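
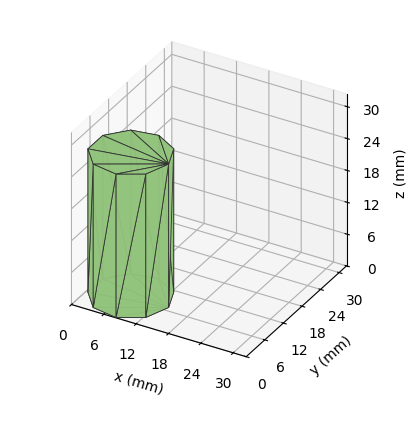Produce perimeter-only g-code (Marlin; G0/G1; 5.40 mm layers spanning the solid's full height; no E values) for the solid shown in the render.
Reading the render: the shape is a regular 9-sided prism (a cylinder approximated with 9 flat sides), circumscribed radius ≈ 7 mm, height ≈ 27 mm (dimensions read to the nearest mm from the axis ticks). For the g-code, the solid's height is divided into equal slices at the stated Δz and each level perimeter traced with G1 moves after a G0 lift.

; perimeter-only toolpath
G21 ; units = mm
G90 ; absolute positioning
G28 ; home
; layer 1
G0 Z5.40
G0 X14.00 Y7.00
G1 X12.36 Y11.50
G1 X8.22 Y13.89
G1 X3.50 Y13.06
G1 X0.42 Y9.39
G1 X0.42 Y4.61
G1 X3.50 Y0.94
G1 X8.22 Y0.11
G1 X12.36 Y2.50
G1 X14.00 Y7.00
; layer 2
G0 Z10.80
G0 X14.00 Y7.00
G1 X12.36 Y11.50
G1 X8.22 Y13.89
G1 X3.50 Y13.06
G1 X0.42 Y9.39
G1 X0.42 Y4.61
G1 X3.50 Y0.94
G1 X8.22 Y0.11
G1 X12.36 Y2.50
G1 X14.00 Y7.00
; layer 3
G0 Z16.20
G0 X14.00 Y7.00
G1 X12.36 Y11.50
G1 X8.22 Y13.89
G1 X3.50 Y13.06
G1 X0.42 Y9.39
G1 X0.42 Y4.61
G1 X3.50 Y0.94
G1 X8.22 Y0.11
G1 X12.36 Y2.50
G1 X14.00 Y7.00
; layer 4
G0 Z21.60
G0 X14.00 Y7.00
G1 X12.36 Y11.50
G1 X8.22 Y13.89
G1 X3.50 Y13.06
G1 X0.42 Y9.39
G1 X0.42 Y4.61
G1 X3.50 Y0.94
G1 X8.22 Y0.11
G1 X12.36 Y2.50
G1 X14.00 Y7.00
; layer 5
G0 Z27.00
G0 X14.00 Y7.00
G1 X12.36 Y11.50
G1 X8.22 Y13.89
G1 X3.50 Y13.06
G1 X0.42 Y9.39
G1 X0.42 Y4.61
G1 X3.50 Y0.94
G1 X8.22 Y0.11
G1 X12.36 Y2.50
G1 X14.00 Y7.00
M2 ; end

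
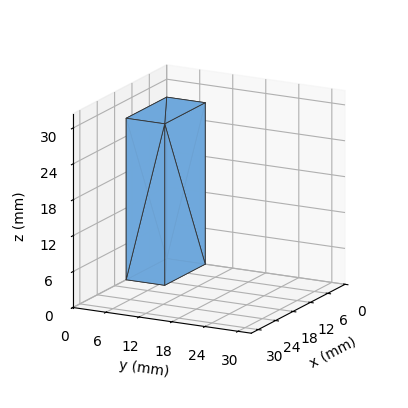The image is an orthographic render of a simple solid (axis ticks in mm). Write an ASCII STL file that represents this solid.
Reading the render: the shape is a rectangular box, roughly 14 × 7 mm footprint and 27 mm tall (dimensions read to the nearest mm from the axis ticks). For the STL, each face is triangulated and given an outward normal.

solid part
  facet normal 0.0000 0.0000 -1.0000
    outer loop
      vertex 14.00 7.00 0.00
      vertex 14.00 0.00 0.00
      vertex 0.00 0.00 0.00
    endloop
  endfacet
  facet normal 0.0000 0.0000 -1.0000
    outer loop
      vertex 0.00 7.00 0.00
      vertex 14.00 7.00 0.00
      vertex 0.00 0.00 0.00
    endloop
  endfacet
  facet normal 0.0000 0.0000 1.0000
    outer loop
      vertex 0.00 0.00 27.00
      vertex 14.00 0.00 27.00
      vertex 14.00 7.00 27.00
    endloop
  endfacet
  facet normal 0.0000 0.0000 1.0000
    outer loop
      vertex 0.00 0.00 27.00
      vertex 14.00 7.00 27.00
      vertex 0.00 7.00 27.00
    endloop
  endfacet
  facet normal 0.0000 -1.0000 0.0000
    outer loop
      vertex 0.00 0.00 0.00
      vertex 14.00 0.00 0.00
      vertex 14.00 0.00 27.00
    endloop
  endfacet
  facet normal 0.0000 -1.0000 0.0000
    outer loop
      vertex 0.00 0.00 0.00
      vertex 14.00 0.00 27.00
      vertex 0.00 0.00 27.00
    endloop
  endfacet
  facet normal 0.0000 1.0000 0.0000
    outer loop
      vertex 14.00 7.00 27.00
      vertex 14.00 7.00 0.00
      vertex 0.00 7.00 0.00
    endloop
  endfacet
  facet normal 0.0000 1.0000 0.0000
    outer loop
      vertex 0.00 7.00 27.00
      vertex 14.00 7.00 27.00
      vertex 0.00 7.00 0.00
    endloop
  endfacet
  facet normal -1.0000 0.0000 0.0000
    outer loop
      vertex 0.00 7.00 27.00
      vertex 0.00 7.00 0.00
      vertex 0.00 0.00 0.00
    endloop
  endfacet
  facet normal -1.0000 0.0000 0.0000
    outer loop
      vertex 0.00 0.00 27.00
      vertex 0.00 7.00 27.00
      vertex 0.00 0.00 0.00
    endloop
  endfacet
  facet normal 1.0000 0.0000 0.0000
    outer loop
      vertex 14.00 0.00 0.00
      vertex 14.00 7.00 0.00
      vertex 14.00 7.00 27.00
    endloop
  endfacet
  facet normal 1.0000 0.0000 0.0000
    outer loop
      vertex 14.00 0.00 0.00
      vertex 14.00 7.00 27.00
      vertex 14.00 0.00 27.00
    endloop
  endfacet
endsolid part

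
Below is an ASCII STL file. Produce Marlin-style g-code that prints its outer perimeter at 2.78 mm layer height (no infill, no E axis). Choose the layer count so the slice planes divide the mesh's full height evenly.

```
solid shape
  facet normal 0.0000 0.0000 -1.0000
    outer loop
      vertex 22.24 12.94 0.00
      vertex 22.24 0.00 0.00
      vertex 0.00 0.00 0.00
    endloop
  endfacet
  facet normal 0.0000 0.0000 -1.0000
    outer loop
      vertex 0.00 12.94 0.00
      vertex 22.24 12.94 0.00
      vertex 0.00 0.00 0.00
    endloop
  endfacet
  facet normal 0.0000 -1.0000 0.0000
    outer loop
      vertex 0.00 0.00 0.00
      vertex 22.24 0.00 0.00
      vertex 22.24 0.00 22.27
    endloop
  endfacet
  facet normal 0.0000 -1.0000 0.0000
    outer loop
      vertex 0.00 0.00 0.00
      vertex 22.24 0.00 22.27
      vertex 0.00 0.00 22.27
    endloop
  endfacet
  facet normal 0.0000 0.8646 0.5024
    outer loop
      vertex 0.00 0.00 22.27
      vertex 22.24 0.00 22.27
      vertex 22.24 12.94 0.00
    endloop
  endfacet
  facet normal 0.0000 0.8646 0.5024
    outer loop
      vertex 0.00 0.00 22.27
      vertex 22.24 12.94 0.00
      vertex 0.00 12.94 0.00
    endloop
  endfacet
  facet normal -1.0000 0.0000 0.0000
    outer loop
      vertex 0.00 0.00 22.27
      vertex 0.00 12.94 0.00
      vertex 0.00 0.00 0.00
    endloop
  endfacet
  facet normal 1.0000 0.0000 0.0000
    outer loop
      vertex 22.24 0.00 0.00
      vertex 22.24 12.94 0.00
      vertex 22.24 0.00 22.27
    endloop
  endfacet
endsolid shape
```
; perimeter-only toolpath
G21 ; units = mm
G90 ; absolute positioning
G28 ; home
; layer 1
G0 Z2.78
G0 X0.00 Y0.00
G1 X22.24 Y0.00
G1 X22.24 Y11.32
G1 X0.00 Y11.32
G1 X0.00 Y0.00
; layer 2
G0 Z5.57
G0 X0.00 Y0.00
G1 X22.24 Y0.00
G1 X22.24 Y9.71
G1 X0.00 Y9.71
G1 X0.00 Y0.00
; layer 3
G0 Z8.35
G0 X0.00 Y0.00
G1 X22.24 Y0.00
G1 X22.24 Y8.09
G1 X0.00 Y8.09
G1 X0.00 Y0.00
; layer 4
G0 Z11.13
G0 X0.00 Y0.00
G1 X22.24 Y0.00
G1 X22.24 Y6.47
G1 X0.00 Y6.47
G1 X0.00 Y0.00
; layer 5
G0 Z13.92
G0 X0.00 Y0.00
G1 X22.24 Y0.00
G1 X22.24 Y4.85
G1 X0.00 Y4.85
G1 X0.00 Y0.00
; layer 6
G0 Z16.70
G0 X0.00 Y0.00
G1 X22.24 Y0.00
G1 X22.24 Y3.23
G1 X0.00 Y3.23
G1 X0.00 Y0.00
; layer 7
G0 Z19.49
G0 X0.00 Y0.00
G1 X22.24 Y0.00
G1 X22.24 Y1.62
G1 X0.00 Y1.62
G1 X0.00 Y0.00
M2 ; end

The solid is a wedge (ramp): 22.2 × 12.9 mm base, rising to 22.3 mm along the y=0 edge and sloping linearly to z=0 at y=12.9. Slicing at Δz = 2.78 mm — 8 equal slices spanning the solid's height, so layer i sits at z = i·h/8 — gives 7 non-empty perimeters. Each is a 4-segment closed polygon; G0 lifts to the layer z and rapids to the start vertex, then G1 traces the edges. The cross-section shrinks linearly with z (the slice at the apex is degenerate and omitted).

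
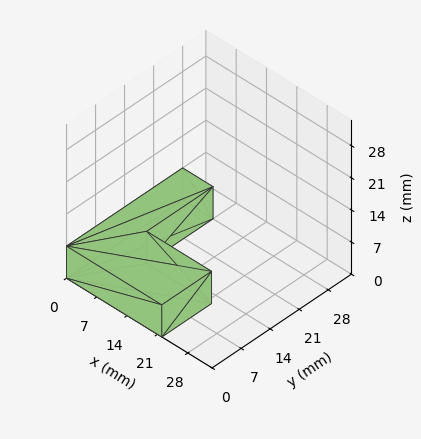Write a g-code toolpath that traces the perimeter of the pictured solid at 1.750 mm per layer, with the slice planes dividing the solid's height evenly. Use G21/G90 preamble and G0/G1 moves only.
Reading the render: the shape is an L-shaped prism: outer 22 × 28 mm, arm thicknesses ≈ 12 mm (horizontal) and 7 mm (vertical), extruded 7 mm in z (dimensions read to the nearest mm from the axis ticks). For the g-code, the solid's height is divided into equal slices at the stated Δz and each level perimeter traced with G1 moves after a G0 lift.

; perimeter-only toolpath
G21 ; units = mm
G90 ; absolute positioning
G28 ; home
; layer 1
G0 Z1.750
G0 X0.000 Y0.000
G1 X22.000 Y0.000
G1 X22.000 Y12.000
G1 X7.000 Y12.000
G1 X7.000 Y28.000
G1 X0.000 Y28.000
G1 X0.000 Y0.000
; layer 2
G0 Z3.500
G0 X0.000 Y0.000
G1 X22.000 Y0.000
G1 X22.000 Y12.000
G1 X7.000 Y12.000
G1 X7.000 Y28.000
G1 X0.000 Y28.000
G1 X0.000 Y0.000
; layer 3
G0 Z5.250
G0 X0.000 Y0.000
G1 X22.000 Y0.000
G1 X22.000 Y12.000
G1 X7.000 Y12.000
G1 X7.000 Y28.000
G1 X0.000 Y28.000
G1 X0.000 Y0.000
; layer 4
G0 Z7.000
G0 X0.000 Y0.000
G1 X22.000 Y0.000
G1 X22.000 Y12.000
G1 X7.000 Y12.000
G1 X7.000 Y28.000
G1 X0.000 Y28.000
G1 X0.000 Y0.000
M2 ; end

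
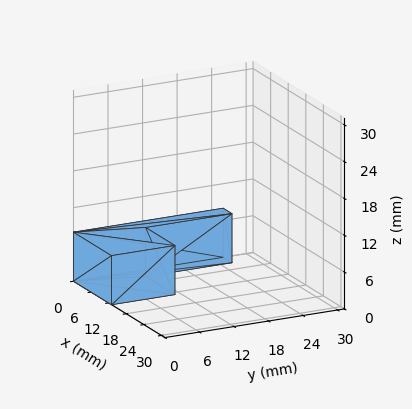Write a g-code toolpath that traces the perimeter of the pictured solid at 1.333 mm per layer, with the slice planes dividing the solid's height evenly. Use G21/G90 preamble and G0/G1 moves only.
Reading the render: the shape is an L-shaped prism: outer 13 × 26 mm, arm thicknesses ≈ 11 mm (horizontal) and 3 mm (vertical), extruded 8 mm in z (dimensions read to the nearest mm from the axis ticks). For the g-code, the solid's height is divided into equal slices at the stated Δz and each level perimeter traced with G1 moves after a G0 lift.

; perimeter-only toolpath
G21 ; units = mm
G90 ; absolute positioning
G28 ; home
; layer 1
G0 Z1.333
G0 X0.000 Y0.000
G1 X13.000 Y0.000
G1 X13.000 Y11.000
G1 X3.000 Y11.000
G1 X3.000 Y26.000
G1 X0.000 Y26.000
G1 X0.000 Y0.000
; layer 2
G0 Z2.667
G0 X0.000 Y0.000
G1 X13.000 Y0.000
G1 X13.000 Y11.000
G1 X3.000 Y11.000
G1 X3.000 Y26.000
G1 X0.000 Y26.000
G1 X0.000 Y0.000
; layer 3
G0 Z4.000
G0 X0.000 Y0.000
G1 X13.000 Y0.000
G1 X13.000 Y11.000
G1 X3.000 Y11.000
G1 X3.000 Y26.000
G1 X0.000 Y26.000
G1 X0.000 Y0.000
; layer 4
G0 Z5.333
G0 X0.000 Y0.000
G1 X13.000 Y0.000
G1 X13.000 Y11.000
G1 X3.000 Y11.000
G1 X3.000 Y26.000
G1 X0.000 Y26.000
G1 X0.000 Y0.000
; layer 5
G0 Z6.667
G0 X0.000 Y0.000
G1 X13.000 Y0.000
G1 X13.000 Y11.000
G1 X3.000 Y11.000
G1 X3.000 Y26.000
G1 X0.000 Y26.000
G1 X0.000 Y0.000
; layer 6
G0 Z8.000
G0 X0.000 Y0.000
G1 X13.000 Y0.000
G1 X13.000 Y11.000
G1 X3.000 Y11.000
G1 X3.000 Y26.000
G1 X0.000 Y26.000
G1 X0.000 Y0.000
M2 ; end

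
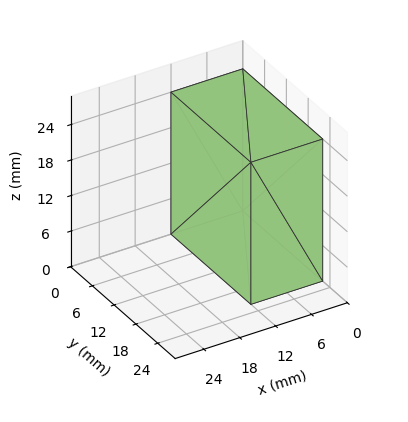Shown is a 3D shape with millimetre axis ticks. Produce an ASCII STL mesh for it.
Reading the render: the shape is a rectangular box, roughly 12 × 22 mm footprint and 24 mm tall (dimensions read to the nearest mm from the axis ticks). For the STL, each face is triangulated and given an outward normal.

solid part
  facet normal 0.0000 0.0000 -1.0000
    outer loop
      vertex 12.00 22.00 0.00
      vertex 12.00 0.00 0.00
      vertex 0.00 0.00 0.00
    endloop
  endfacet
  facet normal 0.0000 0.0000 -1.0000
    outer loop
      vertex 0.00 22.00 0.00
      vertex 12.00 22.00 0.00
      vertex 0.00 0.00 0.00
    endloop
  endfacet
  facet normal 0.0000 0.0000 1.0000
    outer loop
      vertex 0.00 0.00 24.00
      vertex 12.00 0.00 24.00
      vertex 12.00 22.00 24.00
    endloop
  endfacet
  facet normal 0.0000 0.0000 1.0000
    outer loop
      vertex 0.00 0.00 24.00
      vertex 12.00 22.00 24.00
      vertex 0.00 22.00 24.00
    endloop
  endfacet
  facet normal 0.0000 -1.0000 0.0000
    outer loop
      vertex 0.00 0.00 0.00
      vertex 12.00 0.00 0.00
      vertex 12.00 0.00 24.00
    endloop
  endfacet
  facet normal 0.0000 -1.0000 0.0000
    outer loop
      vertex 0.00 0.00 0.00
      vertex 12.00 0.00 24.00
      vertex 0.00 0.00 24.00
    endloop
  endfacet
  facet normal 0.0000 1.0000 0.0000
    outer loop
      vertex 12.00 22.00 24.00
      vertex 12.00 22.00 0.00
      vertex 0.00 22.00 0.00
    endloop
  endfacet
  facet normal 0.0000 1.0000 0.0000
    outer loop
      vertex 0.00 22.00 24.00
      vertex 12.00 22.00 24.00
      vertex 0.00 22.00 0.00
    endloop
  endfacet
  facet normal -1.0000 0.0000 0.0000
    outer loop
      vertex 0.00 22.00 24.00
      vertex 0.00 22.00 0.00
      vertex 0.00 0.00 0.00
    endloop
  endfacet
  facet normal -1.0000 0.0000 0.0000
    outer loop
      vertex 0.00 0.00 24.00
      vertex 0.00 22.00 24.00
      vertex 0.00 0.00 0.00
    endloop
  endfacet
  facet normal 1.0000 0.0000 0.0000
    outer loop
      vertex 12.00 0.00 0.00
      vertex 12.00 22.00 0.00
      vertex 12.00 22.00 24.00
    endloop
  endfacet
  facet normal 1.0000 0.0000 0.0000
    outer loop
      vertex 12.00 0.00 0.00
      vertex 12.00 22.00 24.00
      vertex 12.00 0.00 24.00
    endloop
  endfacet
endsolid part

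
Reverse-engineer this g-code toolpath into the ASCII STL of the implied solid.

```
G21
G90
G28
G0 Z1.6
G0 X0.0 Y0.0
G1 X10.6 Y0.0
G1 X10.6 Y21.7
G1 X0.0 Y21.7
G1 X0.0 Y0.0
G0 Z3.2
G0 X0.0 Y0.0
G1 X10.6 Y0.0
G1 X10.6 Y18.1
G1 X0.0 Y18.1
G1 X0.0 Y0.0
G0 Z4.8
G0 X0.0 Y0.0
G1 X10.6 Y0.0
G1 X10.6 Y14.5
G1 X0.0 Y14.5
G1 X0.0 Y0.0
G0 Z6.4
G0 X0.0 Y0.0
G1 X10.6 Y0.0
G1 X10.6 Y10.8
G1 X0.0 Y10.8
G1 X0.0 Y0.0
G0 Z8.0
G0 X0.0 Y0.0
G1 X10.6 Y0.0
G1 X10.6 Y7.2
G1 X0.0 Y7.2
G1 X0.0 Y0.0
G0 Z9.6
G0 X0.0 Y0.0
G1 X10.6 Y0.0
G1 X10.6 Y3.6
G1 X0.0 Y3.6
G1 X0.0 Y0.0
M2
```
solid part
  facet normal 0.0000 0.0000 -1.0000
    outer loop
      vertex 10.6 25.3 0.0
      vertex 10.6 0.0 0.0
      vertex 0.0 0.0 0.0
    endloop
  endfacet
  facet normal 0.0000 0.0000 -1.0000
    outer loop
      vertex 0.0 25.3 0.0
      vertex 10.6 25.3 0.0
      vertex 0.0 0.0 0.0
    endloop
  endfacet
  facet normal 0.0000 -1.0000 0.0000
    outer loop
      vertex 0.0 0.0 0.0
      vertex 10.6 0.0 0.0
      vertex 10.6 0.0 11.2
    endloop
  endfacet
  facet normal 0.0000 -1.0000 0.0000
    outer loop
      vertex 0.0 0.0 0.0
      vertex 10.6 0.0 11.2
      vertex 0.0 0.0 11.2
    endloop
  endfacet
  facet normal 0.0000 0.4048 0.9144
    outer loop
      vertex 0.0 0.0 11.2
      vertex 10.6 0.0 11.2
      vertex 10.6 25.3 0.0
    endloop
  endfacet
  facet normal 0.0000 0.4048 0.9144
    outer loop
      vertex 0.0 0.0 11.2
      vertex 10.6 25.3 0.0
      vertex 0.0 25.3 0.0
    endloop
  endfacet
  facet normal -1.0000 0.0000 0.0000
    outer loop
      vertex 0.0 0.0 11.2
      vertex 0.0 25.3 0.0
      vertex 0.0 0.0 0.0
    endloop
  endfacet
  facet normal 1.0000 0.0000 0.0000
    outer loop
      vertex 10.6 0.0 0.0
      vertex 10.6 25.3 0.0
      vertex 10.6 0.0 11.2
    endloop
  endfacet
endsolid part

The G0 Z moves step by Δz≈1.6 mm. The G1 loops shrink linearly with z, so the solid tapers from its base footprint up to z≈11.2. Closing with a flat bottom cap and the tapered top and triangulating gives 8 facets — a wedge (ramp): 10.6 × 25.3 mm base, rising to 11.2 mm along the y=0 edge and sloping linearly to z=0 at y=25.3.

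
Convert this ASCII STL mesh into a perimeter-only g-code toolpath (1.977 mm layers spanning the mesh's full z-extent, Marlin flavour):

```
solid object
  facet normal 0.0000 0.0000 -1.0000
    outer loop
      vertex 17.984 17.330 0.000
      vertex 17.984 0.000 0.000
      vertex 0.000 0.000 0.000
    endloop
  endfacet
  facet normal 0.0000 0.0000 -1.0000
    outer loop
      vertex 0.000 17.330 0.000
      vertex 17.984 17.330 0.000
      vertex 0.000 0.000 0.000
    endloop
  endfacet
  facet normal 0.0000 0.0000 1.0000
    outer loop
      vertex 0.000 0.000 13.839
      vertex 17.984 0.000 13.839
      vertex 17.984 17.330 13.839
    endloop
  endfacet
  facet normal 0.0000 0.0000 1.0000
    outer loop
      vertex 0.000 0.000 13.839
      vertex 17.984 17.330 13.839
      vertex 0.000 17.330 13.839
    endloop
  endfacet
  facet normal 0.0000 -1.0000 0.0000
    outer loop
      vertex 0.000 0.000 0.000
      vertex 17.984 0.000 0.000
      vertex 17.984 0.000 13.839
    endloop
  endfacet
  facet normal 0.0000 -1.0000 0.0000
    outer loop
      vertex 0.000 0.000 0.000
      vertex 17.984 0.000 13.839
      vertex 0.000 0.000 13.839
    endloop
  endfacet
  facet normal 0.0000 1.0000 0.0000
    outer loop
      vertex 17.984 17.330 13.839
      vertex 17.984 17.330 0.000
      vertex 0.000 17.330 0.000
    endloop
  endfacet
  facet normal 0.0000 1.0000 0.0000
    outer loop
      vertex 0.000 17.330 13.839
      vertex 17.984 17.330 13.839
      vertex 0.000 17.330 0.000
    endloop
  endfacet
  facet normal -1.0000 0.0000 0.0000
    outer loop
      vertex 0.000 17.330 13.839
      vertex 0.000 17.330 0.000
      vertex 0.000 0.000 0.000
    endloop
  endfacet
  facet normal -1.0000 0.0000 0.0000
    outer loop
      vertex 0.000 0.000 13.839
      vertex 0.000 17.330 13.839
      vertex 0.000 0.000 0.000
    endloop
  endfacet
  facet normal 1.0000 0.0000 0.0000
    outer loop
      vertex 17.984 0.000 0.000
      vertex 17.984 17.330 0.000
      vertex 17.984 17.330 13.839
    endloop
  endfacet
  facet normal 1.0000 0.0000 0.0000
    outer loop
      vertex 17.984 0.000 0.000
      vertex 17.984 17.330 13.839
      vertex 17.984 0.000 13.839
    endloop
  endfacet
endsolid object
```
; perimeter-only toolpath
G21 ; units = mm
G90 ; absolute positioning
G28 ; home
; layer 1
G0 Z1.977
G0 X0.000 Y0.000
G1 X17.984 Y0.000
G1 X17.984 Y17.330
G1 X0.000 Y17.330
G1 X0.000 Y0.000
; layer 2
G0 Z3.954
G0 X0.000 Y0.000
G1 X17.984 Y0.000
G1 X17.984 Y17.330
G1 X0.000 Y17.330
G1 X0.000 Y0.000
; layer 3
G0 Z5.931
G0 X0.000 Y0.000
G1 X17.984 Y0.000
G1 X17.984 Y17.330
G1 X0.000 Y17.330
G1 X0.000 Y0.000
; layer 4
G0 Z7.908
G0 X0.000 Y0.000
G1 X17.984 Y0.000
G1 X17.984 Y17.330
G1 X0.000 Y17.330
G1 X0.000 Y0.000
; layer 5
G0 Z9.885
G0 X0.000 Y0.000
G1 X17.984 Y0.000
G1 X17.984 Y17.330
G1 X0.000 Y17.330
G1 X0.000 Y0.000
; layer 6
G0 Z11.862
G0 X0.000 Y0.000
G1 X17.984 Y0.000
G1 X17.984 Y17.330
G1 X0.000 Y17.330
G1 X0.000 Y0.000
; layer 7
G0 Z13.839
G0 X0.000 Y0.000
G1 X17.984 Y0.000
G1 X17.984 Y17.330
G1 X0.000 Y17.330
G1 X0.000 Y0.000
M2 ; end

The solid is a rectangular box, roughly 18 × 17.3 mm footprint and 13.8 mm tall. Slicing at Δz = 1.977 mm — 7 equal slices spanning the solid's height, so layer i sits at z = i·h/7 — gives 7 non-empty perimeters. Each is a 4-segment closed polygon; G0 lifts to the layer z and rapids to the start vertex, then G1 traces the edges.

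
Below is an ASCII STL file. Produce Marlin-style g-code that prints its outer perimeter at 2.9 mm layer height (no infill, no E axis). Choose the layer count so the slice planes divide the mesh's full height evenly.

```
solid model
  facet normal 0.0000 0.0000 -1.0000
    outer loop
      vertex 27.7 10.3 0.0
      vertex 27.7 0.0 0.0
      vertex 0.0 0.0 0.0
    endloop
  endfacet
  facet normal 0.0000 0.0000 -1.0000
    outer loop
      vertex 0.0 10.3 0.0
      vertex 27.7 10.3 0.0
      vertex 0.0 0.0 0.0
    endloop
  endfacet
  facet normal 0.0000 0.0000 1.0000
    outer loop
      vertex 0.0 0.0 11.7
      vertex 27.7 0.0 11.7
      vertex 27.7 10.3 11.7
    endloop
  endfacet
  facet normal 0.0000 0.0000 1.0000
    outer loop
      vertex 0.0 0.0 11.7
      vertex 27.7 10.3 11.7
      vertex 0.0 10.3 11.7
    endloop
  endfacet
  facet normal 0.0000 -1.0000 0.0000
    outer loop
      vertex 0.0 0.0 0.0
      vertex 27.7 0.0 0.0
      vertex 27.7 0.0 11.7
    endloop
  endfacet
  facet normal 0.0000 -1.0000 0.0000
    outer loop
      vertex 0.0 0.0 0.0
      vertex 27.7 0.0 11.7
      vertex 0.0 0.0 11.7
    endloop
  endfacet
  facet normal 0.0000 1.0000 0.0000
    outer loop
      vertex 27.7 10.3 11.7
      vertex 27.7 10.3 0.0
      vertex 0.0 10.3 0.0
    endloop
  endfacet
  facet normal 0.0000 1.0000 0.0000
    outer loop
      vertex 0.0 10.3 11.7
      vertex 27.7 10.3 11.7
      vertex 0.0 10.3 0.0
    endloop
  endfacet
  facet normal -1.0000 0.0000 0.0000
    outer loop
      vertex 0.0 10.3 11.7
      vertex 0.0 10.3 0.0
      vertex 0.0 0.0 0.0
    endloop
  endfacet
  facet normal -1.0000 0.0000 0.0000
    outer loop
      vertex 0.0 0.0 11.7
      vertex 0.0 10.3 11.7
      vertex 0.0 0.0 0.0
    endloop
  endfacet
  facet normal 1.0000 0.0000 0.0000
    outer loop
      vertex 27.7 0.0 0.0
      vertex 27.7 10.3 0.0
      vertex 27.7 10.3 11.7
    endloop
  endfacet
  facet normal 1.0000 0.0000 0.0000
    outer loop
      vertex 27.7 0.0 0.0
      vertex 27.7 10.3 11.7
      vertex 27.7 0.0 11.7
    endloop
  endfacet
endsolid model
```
; perimeter-only toolpath
G21 ; units = mm
G90 ; absolute positioning
G28 ; home
; layer 1
G0 Z2.9
G0 X0.0 Y0.0
G1 X27.7 Y0.0
G1 X27.7 Y10.3
G1 X0.0 Y10.3
G1 X0.0 Y0.0
; layer 2
G0 Z5.8
G0 X0.0 Y0.0
G1 X27.7 Y0.0
G1 X27.7 Y10.3
G1 X0.0 Y10.3
G1 X0.0 Y0.0
; layer 3
G0 Z8.8
G0 X0.0 Y0.0
G1 X27.7 Y0.0
G1 X27.7 Y10.3
G1 X0.0 Y10.3
G1 X0.0 Y0.0
; layer 4
G0 Z11.7
G0 X0.0 Y0.0
G1 X27.7 Y0.0
G1 X27.7 Y10.3
G1 X0.0 Y10.3
G1 X0.0 Y0.0
M2 ; end

The solid is a rectangular box, roughly 27.7 × 10.3 mm footprint and 11.7 mm tall. Slicing at Δz = 2.9 mm — 4 equal slices spanning the solid's height, so layer i sits at z = i·h/4 — gives 4 non-empty perimeters. Each is a 4-segment closed polygon; G0 lifts to the layer z and rapids to the start vertex, then G1 traces the edges.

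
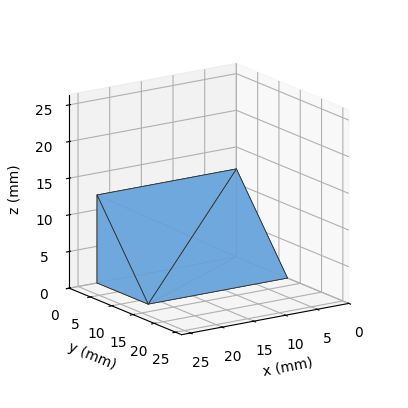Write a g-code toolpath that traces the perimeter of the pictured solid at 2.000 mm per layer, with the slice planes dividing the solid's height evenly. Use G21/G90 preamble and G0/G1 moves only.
Reading the render: the shape is a wedge (ramp): 22 × 12 mm base, rising to 12 mm along the y=0 edge and sloping linearly to z=0 at y=12 (dimensions read to the nearest mm from the axis ticks). For the g-code, the solid's height is divided into equal slices at the stated Δz and each level perimeter traced with G1 moves after a G0 lift.

; perimeter-only toolpath
G21 ; units = mm
G90 ; absolute positioning
G28 ; home
; layer 1
G0 Z2.000
G0 X0.000 Y0.000
G1 X22.000 Y0.000
G1 X22.000 Y10.000
G1 X0.000 Y10.000
G1 X0.000 Y0.000
; layer 2
G0 Z4.000
G0 X0.000 Y0.000
G1 X22.000 Y0.000
G1 X22.000 Y8.000
G1 X0.000 Y8.000
G1 X0.000 Y0.000
; layer 3
G0 Z6.000
G0 X0.000 Y0.000
G1 X22.000 Y0.000
G1 X22.000 Y6.000
G1 X0.000 Y6.000
G1 X0.000 Y0.000
; layer 4
G0 Z8.000
G0 X0.000 Y0.000
G1 X22.000 Y0.000
G1 X22.000 Y4.000
G1 X0.000 Y4.000
G1 X0.000 Y0.000
; layer 5
G0 Z10.000
G0 X0.000 Y0.000
G1 X22.000 Y0.000
G1 X22.000 Y2.000
G1 X0.000 Y2.000
G1 X0.000 Y0.000
M2 ; end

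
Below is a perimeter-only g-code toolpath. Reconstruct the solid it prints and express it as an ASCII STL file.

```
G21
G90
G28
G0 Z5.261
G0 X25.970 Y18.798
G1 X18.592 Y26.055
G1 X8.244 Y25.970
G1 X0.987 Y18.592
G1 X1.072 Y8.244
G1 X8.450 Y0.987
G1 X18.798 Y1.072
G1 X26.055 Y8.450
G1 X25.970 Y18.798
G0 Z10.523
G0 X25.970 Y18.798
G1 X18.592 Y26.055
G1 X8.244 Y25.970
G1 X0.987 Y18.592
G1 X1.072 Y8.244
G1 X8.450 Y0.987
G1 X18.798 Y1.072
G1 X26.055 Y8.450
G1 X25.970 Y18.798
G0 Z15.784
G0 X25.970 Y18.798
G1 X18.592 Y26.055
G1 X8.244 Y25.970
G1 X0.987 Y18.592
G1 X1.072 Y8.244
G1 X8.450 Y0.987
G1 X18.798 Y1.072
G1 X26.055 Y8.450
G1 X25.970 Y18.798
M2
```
solid part
  facet normal 0.0000 0.0000 -1.0000
    outer loop
      vertex 8.244 25.970 0.000
      vertex 18.592 26.055 0.000
      vertex 25.970 18.798 0.000
    endloop
  endfacet
  facet normal 0.0000 0.0000 -1.0000
    outer loop
      vertex 0.987 18.592 0.000
      vertex 8.244 25.970 0.000
      vertex 25.970 18.798 0.000
    endloop
  endfacet
  facet normal 0.0000 0.0000 -1.0000
    outer loop
      vertex 1.072 8.244 0.000
      vertex 0.987 18.592 0.000
      vertex 25.970 18.798 0.000
    endloop
  endfacet
  facet normal 0.0000 0.0000 -1.0000
    outer loop
      vertex 8.450 0.987 0.000
      vertex 1.072 8.244 0.000
      vertex 25.970 18.798 0.000
    endloop
  endfacet
  facet normal 0.0000 0.0000 -1.0000
    outer loop
      vertex 18.798 1.072 0.000
      vertex 8.450 0.987 0.000
      vertex 25.970 18.798 0.000
    endloop
  endfacet
  facet normal 0.0000 0.0000 -1.0000
    outer loop
      vertex 26.055 8.450 0.000
      vertex 18.798 1.072 0.000
      vertex 25.970 18.798 0.000
    endloop
  endfacet
  facet normal 0.0000 0.0000 1.0000
    outer loop
      vertex 25.970 18.798 15.784
      vertex 18.592 26.055 15.784
      vertex 8.244 25.970 15.784
    endloop
  endfacet
  facet normal 0.0000 0.0000 1.0000
    outer loop
      vertex 25.970 18.798 15.784
      vertex 8.244 25.970 15.784
      vertex 0.987 18.592 15.784
    endloop
  endfacet
  facet normal 0.0000 0.0000 1.0000
    outer loop
      vertex 25.970 18.798 15.784
      vertex 0.987 18.592 15.784
      vertex 1.072 8.244 15.784
    endloop
  endfacet
  facet normal 0.0000 0.0000 1.0000
    outer loop
      vertex 25.970 18.798 15.784
      vertex 1.072 8.244 15.784
      vertex 8.450 0.987 15.784
    endloop
  endfacet
  facet normal 0.0000 0.0000 1.0000
    outer loop
      vertex 25.970 18.798 15.784
      vertex 8.450 0.987 15.784
      vertex 18.798 1.072 15.784
    endloop
  endfacet
  facet normal 0.0000 0.0000 1.0000
    outer loop
      vertex 25.970 18.798 15.784
      vertex 18.798 1.072 15.784
      vertex 26.055 8.450 15.784
    endloop
  endfacet
  facet normal 0.7012 0.7129 0.0000
    outer loop
      vertex 25.970 18.798 0.000
      vertex 18.592 26.055 0.000
      vertex 18.592 26.055 15.784
    endloop
  endfacet
  facet normal 0.7012 0.7129 0.0000
    outer loop
      vertex 25.970 18.798 0.000
      vertex 18.592 26.055 15.784
      vertex 25.970 18.798 15.784
    endloop
  endfacet
  facet normal -0.0082 1.0000 0.0000
    outer loop
      vertex 18.592 26.055 0.000
      vertex 8.244 25.970 0.000
      vertex 8.244 25.970 15.784
    endloop
  endfacet
  facet normal -0.0082 1.0000 0.0000
    outer loop
      vertex 18.592 26.055 0.000
      vertex 8.244 25.970 15.784
      vertex 18.592 26.055 15.784
    endloop
  endfacet
  facet normal -0.7129 0.7012 0.0000
    outer loop
      vertex 8.244 25.970 0.000
      vertex 0.987 18.592 0.000
      vertex 0.987 18.592 15.784
    endloop
  endfacet
  facet normal -0.7129 0.7012 0.0000
    outer loop
      vertex 8.244 25.970 0.000
      vertex 0.987 18.592 15.784
      vertex 8.244 25.970 15.784
    endloop
  endfacet
  facet normal -1.0000 -0.0082 0.0000
    outer loop
      vertex 0.987 18.592 0.000
      vertex 1.072 8.244 0.000
      vertex 1.072 8.244 15.784
    endloop
  endfacet
  facet normal -1.0000 -0.0082 0.0000
    outer loop
      vertex 0.987 18.592 0.000
      vertex 1.072 8.244 15.784
      vertex 0.987 18.592 15.784
    endloop
  endfacet
  facet normal -0.7012 -0.7129 0.0000
    outer loop
      vertex 1.072 8.244 0.000
      vertex 8.450 0.987 0.000
      vertex 8.450 0.987 15.784
    endloop
  endfacet
  facet normal -0.7012 -0.7129 0.0000
    outer loop
      vertex 1.072 8.244 0.000
      vertex 8.450 0.987 15.784
      vertex 1.072 8.244 15.784
    endloop
  endfacet
  facet normal 0.0082 -1.0000 0.0000
    outer loop
      vertex 8.450 0.987 0.000
      vertex 18.798 1.072 0.000
      vertex 18.798 1.072 15.784
    endloop
  endfacet
  facet normal 0.0082 -1.0000 0.0000
    outer loop
      vertex 8.450 0.987 0.000
      vertex 18.798 1.072 15.784
      vertex 8.450 0.987 15.784
    endloop
  endfacet
  facet normal 0.7129 -0.7012 0.0000
    outer loop
      vertex 18.798 1.072 0.000
      vertex 26.055 8.450 0.000
      vertex 26.055 8.450 15.784
    endloop
  endfacet
  facet normal 0.7129 -0.7012 0.0000
    outer loop
      vertex 18.798 1.072 0.000
      vertex 26.055 8.450 15.784
      vertex 18.798 1.072 15.784
    endloop
  endfacet
  facet normal 1.0000 0.0082 0.0000
    outer loop
      vertex 26.055 8.450 0.000
      vertex 25.970 18.798 0.000
      vertex 25.970 18.798 15.784
    endloop
  endfacet
  facet normal 1.0000 0.0082 0.0000
    outer loop
      vertex 26.055 8.450 0.000
      vertex 25.970 18.798 15.784
      vertex 26.055 8.450 15.784
    endloop
  endfacet
endsolid part

The G0 Z moves step by Δz≈5.261 mm. Every layer's G1 loop is the same polygon, so the solid is a straight extrusion of it from z=0 to z≈15.8. Closing with flat bottom and top caps and triangulating gives 28 facets — a regular 8-sided prism (a cylinder approximated with 8 flat sides), circumscribed radius ≈ 13.5 mm, height ≈ 15.8 mm.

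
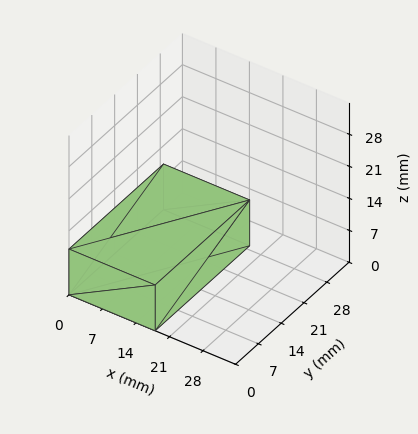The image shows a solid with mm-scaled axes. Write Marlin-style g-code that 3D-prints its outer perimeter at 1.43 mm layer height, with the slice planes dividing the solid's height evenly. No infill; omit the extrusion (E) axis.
Reading the render: the shape is a rectangular box, roughly 18 × 29 mm footprint and 10 mm tall (dimensions read to the nearest mm from the axis ticks). For the g-code, the solid's height is divided into equal slices at the stated Δz and each level perimeter traced with G1 moves after a G0 lift.

; perimeter-only toolpath
G21 ; units = mm
G90 ; absolute positioning
G28 ; home
; layer 1
G0 Z1.43
G0 X0.00 Y0.00
G1 X18.00 Y0.00
G1 X18.00 Y29.00
G1 X0.00 Y29.00
G1 X0.00 Y0.00
; layer 2
G0 Z2.86
G0 X0.00 Y0.00
G1 X18.00 Y0.00
G1 X18.00 Y29.00
G1 X0.00 Y29.00
G1 X0.00 Y0.00
; layer 3
G0 Z4.29
G0 X0.00 Y0.00
G1 X18.00 Y0.00
G1 X18.00 Y29.00
G1 X0.00 Y29.00
G1 X0.00 Y0.00
; layer 4
G0 Z5.71
G0 X0.00 Y0.00
G1 X18.00 Y0.00
G1 X18.00 Y29.00
G1 X0.00 Y29.00
G1 X0.00 Y0.00
; layer 5
G0 Z7.14
G0 X0.00 Y0.00
G1 X18.00 Y0.00
G1 X18.00 Y29.00
G1 X0.00 Y29.00
G1 X0.00 Y0.00
; layer 6
G0 Z8.57
G0 X0.00 Y0.00
G1 X18.00 Y0.00
G1 X18.00 Y29.00
G1 X0.00 Y29.00
G1 X0.00 Y0.00
; layer 7
G0 Z10.00
G0 X0.00 Y0.00
G1 X18.00 Y0.00
G1 X18.00 Y29.00
G1 X0.00 Y29.00
G1 X0.00 Y0.00
M2 ; end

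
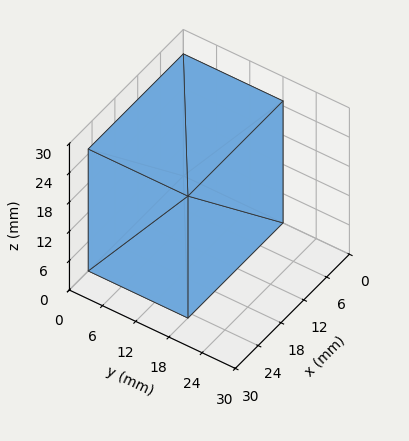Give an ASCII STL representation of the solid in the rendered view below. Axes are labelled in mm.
Reading the render: the shape is a rectangular box, roughly 25 × 18 mm footprint and 25 mm tall (dimensions read to the nearest mm from the axis ticks). For the STL, each face is triangulated and given an outward normal.

solid part
  facet normal 0.0000 0.0000 -1.0000
    outer loop
      vertex 25.00 18.00 0.00
      vertex 25.00 0.00 0.00
      vertex 0.00 0.00 0.00
    endloop
  endfacet
  facet normal 0.0000 0.0000 -1.0000
    outer loop
      vertex 0.00 18.00 0.00
      vertex 25.00 18.00 0.00
      vertex 0.00 0.00 0.00
    endloop
  endfacet
  facet normal 0.0000 0.0000 1.0000
    outer loop
      vertex 0.00 0.00 25.00
      vertex 25.00 0.00 25.00
      vertex 25.00 18.00 25.00
    endloop
  endfacet
  facet normal 0.0000 0.0000 1.0000
    outer loop
      vertex 0.00 0.00 25.00
      vertex 25.00 18.00 25.00
      vertex 0.00 18.00 25.00
    endloop
  endfacet
  facet normal 0.0000 -1.0000 0.0000
    outer loop
      vertex 0.00 0.00 0.00
      vertex 25.00 0.00 0.00
      vertex 25.00 0.00 25.00
    endloop
  endfacet
  facet normal 0.0000 -1.0000 0.0000
    outer loop
      vertex 0.00 0.00 0.00
      vertex 25.00 0.00 25.00
      vertex 0.00 0.00 25.00
    endloop
  endfacet
  facet normal 0.0000 1.0000 0.0000
    outer loop
      vertex 25.00 18.00 25.00
      vertex 25.00 18.00 0.00
      vertex 0.00 18.00 0.00
    endloop
  endfacet
  facet normal 0.0000 1.0000 0.0000
    outer loop
      vertex 0.00 18.00 25.00
      vertex 25.00 18.00 25.00
      vertex 0.00 18.00 0.00
    endloop
  endfacet
  facet normal -1.0000 0.0000 0.0000
    outer loop
      vertex 0.00 18.00 25.00
      vertex 0.00 18.00 0.00
      vertex 0.00 0.00 0.00
    endloop
  endfacet
  facet normal -1.0000 0.0000 0.0000
    outer loop
      vertex 0.00 0.00 25.00
      vertex 0.00 18.00 25.00
      vertex 0.00 0.00 0.00
    endloop
  endfacet
  facet normal 1.0000 0.0000 0.0000
    outer loop
      vertex 25.00 0.00 0.00
      vertex 25.00 18.00 0.00
      vertex 25.00 18.00 25.00
    endloop
  endfacet
  facet normal 1.0000 0.0000 0.0000
    outer loop
      vertex 25.00 0.00 0.00
      vertex 25.00 18.00 25.00
      vertex 25.00 0.00 25.00
    endloop
  endfacet
endsolid part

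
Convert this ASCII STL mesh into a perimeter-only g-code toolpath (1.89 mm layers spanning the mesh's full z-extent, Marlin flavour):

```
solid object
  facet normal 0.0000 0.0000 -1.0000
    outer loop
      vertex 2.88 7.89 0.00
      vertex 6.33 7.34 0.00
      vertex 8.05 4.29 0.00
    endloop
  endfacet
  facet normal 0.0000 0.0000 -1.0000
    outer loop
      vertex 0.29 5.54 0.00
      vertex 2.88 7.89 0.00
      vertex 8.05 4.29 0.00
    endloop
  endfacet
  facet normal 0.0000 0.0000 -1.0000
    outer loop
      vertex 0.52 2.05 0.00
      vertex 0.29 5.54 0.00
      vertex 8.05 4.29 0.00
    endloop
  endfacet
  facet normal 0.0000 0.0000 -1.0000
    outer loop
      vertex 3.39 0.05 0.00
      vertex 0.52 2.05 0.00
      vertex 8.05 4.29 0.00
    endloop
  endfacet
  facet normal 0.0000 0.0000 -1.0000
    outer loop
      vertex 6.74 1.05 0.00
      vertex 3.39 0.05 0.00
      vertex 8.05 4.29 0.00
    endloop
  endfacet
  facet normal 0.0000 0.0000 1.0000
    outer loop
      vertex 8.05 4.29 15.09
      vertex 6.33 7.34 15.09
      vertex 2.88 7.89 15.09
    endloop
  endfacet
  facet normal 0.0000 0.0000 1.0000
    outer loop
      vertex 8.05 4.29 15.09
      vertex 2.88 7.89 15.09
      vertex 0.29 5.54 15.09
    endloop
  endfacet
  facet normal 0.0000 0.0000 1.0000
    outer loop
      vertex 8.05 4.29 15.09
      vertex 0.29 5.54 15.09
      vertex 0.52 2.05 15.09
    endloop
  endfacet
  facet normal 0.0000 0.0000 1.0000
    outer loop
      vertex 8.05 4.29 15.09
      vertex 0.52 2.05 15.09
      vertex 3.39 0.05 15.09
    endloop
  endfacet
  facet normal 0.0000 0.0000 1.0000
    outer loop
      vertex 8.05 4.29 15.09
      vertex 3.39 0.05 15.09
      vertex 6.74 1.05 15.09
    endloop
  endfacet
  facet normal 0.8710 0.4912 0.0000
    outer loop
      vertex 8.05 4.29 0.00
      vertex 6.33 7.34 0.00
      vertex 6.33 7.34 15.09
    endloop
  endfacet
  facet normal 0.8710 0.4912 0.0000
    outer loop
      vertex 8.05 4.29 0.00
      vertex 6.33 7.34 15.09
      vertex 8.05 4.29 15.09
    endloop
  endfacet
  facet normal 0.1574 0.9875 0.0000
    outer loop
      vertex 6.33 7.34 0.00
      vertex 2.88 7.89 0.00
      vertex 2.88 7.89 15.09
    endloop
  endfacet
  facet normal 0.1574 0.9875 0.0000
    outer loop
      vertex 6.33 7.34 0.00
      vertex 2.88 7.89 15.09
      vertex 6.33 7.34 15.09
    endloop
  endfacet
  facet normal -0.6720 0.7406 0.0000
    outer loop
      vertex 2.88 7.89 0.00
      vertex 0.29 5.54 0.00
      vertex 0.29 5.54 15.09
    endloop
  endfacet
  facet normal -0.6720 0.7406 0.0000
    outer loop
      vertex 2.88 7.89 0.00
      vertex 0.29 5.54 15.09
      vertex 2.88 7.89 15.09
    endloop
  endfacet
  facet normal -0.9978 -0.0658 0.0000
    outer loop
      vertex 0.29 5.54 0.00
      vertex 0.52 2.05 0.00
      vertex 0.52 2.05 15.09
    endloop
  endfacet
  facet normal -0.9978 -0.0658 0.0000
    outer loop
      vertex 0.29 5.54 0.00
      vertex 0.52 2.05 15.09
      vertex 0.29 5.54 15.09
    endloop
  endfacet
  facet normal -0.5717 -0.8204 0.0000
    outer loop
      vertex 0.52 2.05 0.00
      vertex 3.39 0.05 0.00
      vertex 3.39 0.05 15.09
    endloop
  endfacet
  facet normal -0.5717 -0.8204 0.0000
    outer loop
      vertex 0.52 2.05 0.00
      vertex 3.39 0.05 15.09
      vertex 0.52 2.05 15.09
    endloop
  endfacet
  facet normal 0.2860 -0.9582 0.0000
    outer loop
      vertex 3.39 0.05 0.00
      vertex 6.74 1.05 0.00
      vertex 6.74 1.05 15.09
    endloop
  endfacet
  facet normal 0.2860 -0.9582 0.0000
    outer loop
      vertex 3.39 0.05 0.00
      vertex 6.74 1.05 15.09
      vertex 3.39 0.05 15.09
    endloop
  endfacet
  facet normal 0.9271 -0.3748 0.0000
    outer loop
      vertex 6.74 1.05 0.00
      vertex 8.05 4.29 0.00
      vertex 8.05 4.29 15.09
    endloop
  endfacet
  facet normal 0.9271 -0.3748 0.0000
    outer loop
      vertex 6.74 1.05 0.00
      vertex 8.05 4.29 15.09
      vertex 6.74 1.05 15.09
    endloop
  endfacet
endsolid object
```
; perimeter-only toolpath
G21 ; units = mm
G90 ; absolute positioning
G28 ; home
; layer 1
G0 Z1.89
G0 X8.05 Y4.29
G1 X6.33 Y7.34
G1 X2.88 Y7.89
G1 X0.29 Y5.54
G1 X0.52 Y2.05
G1 X3.39 Y0.05
G1 X6.74 Y1.05
G1 X8.05 Y4.29
; layer 2
G0 Z3.77
G0 X8.05 Y4.29
G1 X6.33 Y7.34
G1 X2.88 Y7.89
G1 X0.29 Y5.54
G1 X0.52 Y2.05
G1 X3.39 Y0.05
G1 X6.74 Y1.05
G1 X8.05 Y4.29
; layer 3
G0 Z5.66
G0 X8.05 Y4.29
G1 X6.33 Y7.34
G1 X2.88 Y7.89
G1 X0.29 Y5.54
G1 X0.52 Y2.05
G1 X3.39 Y0.05
G1 X6.74 Y1.05
G1 X8.05 Y4.29
; layer 4
G0 Z7.54
G0 X8.05 Y4.29
G1 X6.33 Y7.34
G1 X2.88 Y7.89
G1 X0.29 Y5.54
G1 X0.52 Y2.05
G1 X3.39 Y0.05
G1 X6.74 Y1.05
G1 X8.05 Y4.29
; layer 5
G0 Z9.43
G0 X8.05 Y4.29
G1 X6.33 Y7.34
G1 X2.88 Y7.89
G1 X0.29 Y5.54
G1 X0.52 Y2.05
G1 X3.39 Y0.05
G1 X6.74 Y1.05
G1 X8.05 Y4.29
; layer 6
G0 Z11.32
G0 X8.05 Y4.29
G1 X6.33 Y7.34
G1 X2.88 Y7.89
G1 X0.29 Y5.54
G1 X0.52 Y2.05
G1 X3.39 Y0.05
G1 X6.74 Y1.05
G1 X8.05 Y4.29
; layer 7
G0 Z13.20
G0 X8.05 Y4.29
G1 X6.33 Y7.34
G1 X2.88 Y7.89
G1 X0.29 Y5.54
G1 X0.52 Y2.05
G1 X3.39 Y0.05
G1 X6.74 Y1.05
G1 X8.05 Y4.29
; layer 8
G0 Z15.09
G0 X8.05 Y4.29
G1 X6.33 Y7.34
G1 X2.88 Y7.89
G1 X0.29 Y5.54
G1 X0.52 Y2.05
G1 X3.39 Y0.05
G1 X6.74 Y1.05
G1 X8.05 Y4.29
M2 ; end

The solid is a regular 7-sided prism (a cylinder approximated with 7 flat sides), circumscribed radius ≈ 4.03 mm, height ≈ 15.1 mm. Slicing at Δz = 1.89 mm — 8 equal slices spanning the solid's height, so layer i sits at z = i·h/8 — gives 8 non-empty perimeters. Each is a 7-segment closed polygon; G0 lifts to the layer z and rapids to the start vertex, then G1 traces the edges.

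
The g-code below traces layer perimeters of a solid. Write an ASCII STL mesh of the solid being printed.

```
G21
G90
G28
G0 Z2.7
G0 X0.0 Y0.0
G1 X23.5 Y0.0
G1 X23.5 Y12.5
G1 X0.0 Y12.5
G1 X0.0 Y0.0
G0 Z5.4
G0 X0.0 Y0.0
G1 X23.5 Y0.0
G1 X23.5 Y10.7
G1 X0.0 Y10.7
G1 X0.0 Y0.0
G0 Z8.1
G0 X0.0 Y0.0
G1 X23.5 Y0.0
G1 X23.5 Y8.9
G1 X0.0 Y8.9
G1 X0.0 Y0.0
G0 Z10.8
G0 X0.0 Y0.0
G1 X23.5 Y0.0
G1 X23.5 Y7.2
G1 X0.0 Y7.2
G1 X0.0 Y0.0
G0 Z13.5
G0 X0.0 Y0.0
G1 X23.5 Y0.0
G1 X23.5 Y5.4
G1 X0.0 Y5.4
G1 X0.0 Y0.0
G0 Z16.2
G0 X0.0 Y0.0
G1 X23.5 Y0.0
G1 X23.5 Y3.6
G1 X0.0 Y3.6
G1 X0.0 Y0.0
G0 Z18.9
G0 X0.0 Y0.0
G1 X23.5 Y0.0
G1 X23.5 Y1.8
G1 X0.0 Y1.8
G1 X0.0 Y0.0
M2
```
solid part
  facet normal 0.0000 0.0000 -1.0000
    outer loop
      vertex 23.5 14.3 0.0
      vertex 23.5 0.0 0.0
      vertex 0.0 0.0 0.0
    endloop
  endfacet
  facet normal 0.0000 0.0000 -1.0000
    outer loop
      vertex 0.0 14.3 0.0
      vertex 23.5 14.3 0.0
      vertex 0.0 0.0 0.0
    endloop
  endfacet
  facet normal 0.0000 -1.0000 0.0000
    outer loop
      vertex 0.0 0.0 0.0
      vertex 23.5 0.0 0.0
      vertex 23.5 0.0 21.6
    endloop
  endfacet
  facet normal 0.0000 -1.0000 0.0000
    outer loop
      vertex 0.0 0.0 0.0
      vertex 23.5 0.0 21.6
      vertex 0.0 0.0 21.6
    endloop
  endfacet
  facet normal 0.0000 0.8338 0.5520
    outer loop
      vertex 0.0 0.0 21.6
      vertex 23.5 0.0 21.6
      vertex 23.5 14.3 0.0
    endloop
  endfacet
  facet normal 0.0000 0.8338 0.5520
    outer loop
      vertex 0.0 0.0 21.6
      vertex 23.5 14.3 0.0
      vertex 0.0 14.3 0.0
    endloop
  endfacet
  facet normal -1.0000 0.0000 0.0000
    outer loop
      vertex 0.0 0.0 21.6
      vertex 0.0 14.3 0.0
      vertex 0.0 0.0 0.0
    endloop
  endfacet
  facet normal 1.0000 0.0000 0.0000
    outer loop
      vertex 23.5 0.0 0.0
      vertex 23.5 14.3 0.0
      vertex 23.5 0.0 21.6
    endloop
  endfacet
endsolid part

The G0 Z moves step by Δz≈2.7 mm. The G1 loops shrink linearly with z, so the solid tapers from its base footprint up to z≈21.6. Closing with a flat bottom cap and the tapered top and triangulating gives 8 facets — a wedge (ramp): 23.5 × 14.3 mm base, rising to 21.6 mm along the y=0 edge and sloping linearly to z=0 at y=14.3.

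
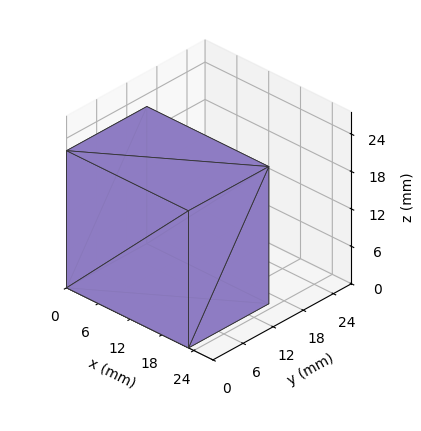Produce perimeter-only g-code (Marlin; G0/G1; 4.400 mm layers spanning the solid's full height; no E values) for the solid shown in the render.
Reading the render: the shape is a rectangular box, roughly 23 × 16 mm footprint and 22 mm tall (dimensions read to the nearest mm from the axis ticks). For the g-code, the solid's height is divided into equal slices at the stated Δz and each level perimeter traced with G1 moves after a G0 lift.

; perimeter-only toolpath
G21 ; units = mm
G90 ; absolute positioning
G28 ; home
; layer 1
G0 Z4.400
G0 X0.000 Y0.000
G1 X23.000 Y0.000
G1 X23.000 Y16.000
G1 X0.000 Y16.000
G1 X0.000 Y0.000
; layer 2
G0 Z8.800
G0 X0.000 Y0.000
G1 X23.000 Y0.000
G1 X23.000 Y16.000
G1 X0.000 Y16.000
G1 X0.000 Y0.000
; layer 3
G0 Z13.200
G0 X0.000 Y0.000
G1 X23.000 Y0.000
G1 X23.000 Y16.000
G1 X0.000 Y16.000
G1 X0.000 Y0.000
; layer 4
G0 Z17.600
G0 X0.000 Y0.000
G1 X23.000 Y0.000
G1 X23.000 Y16.000
G1 X0.000 Y16.000
G1 X0.000 Y0.000
; layer 5
G0 Z22.000
G0 X0.000 Y0.000
G1 X23.000 Y0.000
G1 X23.000 Y16.000
G1 X0.000 Y16.000
G1 X0.000 Y0.000
M2 ; end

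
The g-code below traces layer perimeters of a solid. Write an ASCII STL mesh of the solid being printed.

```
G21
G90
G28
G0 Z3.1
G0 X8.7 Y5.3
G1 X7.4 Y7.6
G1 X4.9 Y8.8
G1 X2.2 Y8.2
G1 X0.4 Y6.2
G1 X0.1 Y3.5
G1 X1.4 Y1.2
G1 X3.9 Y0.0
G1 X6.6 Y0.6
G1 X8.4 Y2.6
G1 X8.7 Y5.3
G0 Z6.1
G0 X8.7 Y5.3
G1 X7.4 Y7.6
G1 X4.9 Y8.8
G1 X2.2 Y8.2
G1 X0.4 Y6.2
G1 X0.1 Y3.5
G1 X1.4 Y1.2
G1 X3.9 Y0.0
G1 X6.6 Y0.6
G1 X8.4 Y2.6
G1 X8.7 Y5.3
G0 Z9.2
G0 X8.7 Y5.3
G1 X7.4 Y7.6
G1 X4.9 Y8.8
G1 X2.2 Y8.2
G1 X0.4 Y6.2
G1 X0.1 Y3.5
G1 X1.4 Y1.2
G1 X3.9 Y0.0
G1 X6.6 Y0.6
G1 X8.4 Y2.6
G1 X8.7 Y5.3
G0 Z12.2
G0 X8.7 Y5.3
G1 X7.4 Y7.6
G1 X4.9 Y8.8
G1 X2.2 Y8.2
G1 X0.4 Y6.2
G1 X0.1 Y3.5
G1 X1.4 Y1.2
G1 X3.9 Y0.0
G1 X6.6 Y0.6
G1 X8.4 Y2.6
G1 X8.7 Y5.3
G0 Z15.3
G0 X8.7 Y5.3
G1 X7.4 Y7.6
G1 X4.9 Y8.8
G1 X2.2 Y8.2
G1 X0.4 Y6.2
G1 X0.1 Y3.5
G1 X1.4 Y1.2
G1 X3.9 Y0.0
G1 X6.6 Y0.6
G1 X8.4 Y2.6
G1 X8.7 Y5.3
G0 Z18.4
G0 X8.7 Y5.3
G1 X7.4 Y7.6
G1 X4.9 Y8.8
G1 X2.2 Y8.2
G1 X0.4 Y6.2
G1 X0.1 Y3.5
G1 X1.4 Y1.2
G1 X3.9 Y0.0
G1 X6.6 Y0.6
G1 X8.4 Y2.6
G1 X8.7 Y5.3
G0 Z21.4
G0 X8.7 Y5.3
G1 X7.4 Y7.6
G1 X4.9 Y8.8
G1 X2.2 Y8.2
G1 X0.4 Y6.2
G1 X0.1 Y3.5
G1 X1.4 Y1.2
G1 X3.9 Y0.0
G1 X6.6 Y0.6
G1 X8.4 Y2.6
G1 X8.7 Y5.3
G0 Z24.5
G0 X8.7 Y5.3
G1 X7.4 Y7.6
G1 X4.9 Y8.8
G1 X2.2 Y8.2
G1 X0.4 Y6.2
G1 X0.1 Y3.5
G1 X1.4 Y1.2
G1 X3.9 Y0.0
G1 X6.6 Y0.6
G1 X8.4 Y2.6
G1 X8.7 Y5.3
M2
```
solid part
  facet normal 0.0000 0.0000 -1.0000
    outer loop
      vertex 4.9 8.8 0.0
      vertex 7.4 7.6 0.0
      vertex 8.7 5.3 0.0
    endloop
  endfacet
  facet normal 0.0000 0.0000 -1.0000
    outer loop
      vertex 2.2 8.2 0.0
      vertex 4.9 8.8 0.0
      vertex 8.7 5.3 0.0
    endloop
  endfacet
  facet normal 0.0000 0.0000 -1.0000
    outer loop
      vertex 0.4 6.2 0.0
      vertex 2.2 8.2 0.0
      vertex 8.7 5.3 0.0
    endloop
  endfacet
  facet normal 0.0000 0.0000 -1.0000
    outer loop
      vertex 0.1 3.5 0.0
      vertex 0.4 6.2 0.0
      vertex 8.7 5.3 0.0
    endloop
  endfacet
  facet normal 0.0000 0.0000 -1.0000
    outer loop
      vertex 1.4 1.2 0.0
      vertex 0.1 3.5 0.0
      vertex 8.7 5.3 0.0
    endloop
  endfacet
  facet normal 0.0000 0.0000 -1.0000
    outer loop
      vertex 3.9 0.0 0.0
      vertex 1.4 1.2 0.0
      vertex 8.7 5.3 0.0
    endloop
  endfacet
  facet normal 0.0000 0.0000 -1.0000
    outer loop
      vertex 6.6 0.6 0.0
      vertex 3.9 0.0 0.0
      vertex 8.7 5.3 0.0
    endloop
  endfacet
  facet normal 0.0000 0.0000 -1.0000
    outer loop
      vertex 8.4 2.6 0.0
      vertex 6.6 0.6 0.0
      vertex 8.7 5.3 0.0
    endloop
  endfacet
  facet normal 0.0000 0.0000 1.0000
    outer loop
      vertex 8.7 5.3 24.5
      vertex 7.4 7.6 24.5
      vertex 4.9 8.8 24.5
    endloop
  endfacet
  facet normal 0.0000 0.0000 1.0000
    outer loop
      vertex 8.7 5.3 24.5
      vertex 4.9 8.8 24.5
      vertex 2.2 8.2 24.5
    endloop
  endfacet
  facet normal 0.0000 0.0000 1.0000
    outer loop
      vertex 8.7 5.3 24.5
      vertex 2.2 8.2 24.5
      vertex 0.4 6.2 24.5
    endloop
  endfacet
  facet normal 0.0000 0.0000 1.0000
    outer loop
      vertex 8.7 5.3 24.5
      vertex 0.4 6.2 24.5
      vertex 0.1 3.5 24.5
    endloop
  endfacet
  facet normal 0.0000 0.0000 1.0000
    outer loop
      vertex 8.7 5.3 24.5
      vertex 0.1 3.5 24.5
      vertex 1.4 1.2 24.5
    endloop
  endfacet
  facet normal 0.0000 0.0000 1.0000
    outer loop
      vertex 8.7 5.3 24.5
      vertex 1.4 1.2 24.5
      vertex 3.9 0.0 24.5
    endloop
  endfacet
  facet normal 0.0000 0.0000 1.0000
    outer loop
      vertex 8.7 5.3 24.5
      vertex 3.9 0.0 24.5
      vertex 6.6 0.6 24.5
    endloop
  endfacet
  facet normal 0.0000 0.0000 1.0000
    outer loop
      vertex 8.7 5.3 24.5
      vertex 6.6 0.6 24.5
      vertex 8.4 2.6 24.5
    endloop
  endfacet
  facet normal 0.8706 0.4921 0.0000
    outer loop
      vertex 8.7 5.3 0.0
      vertex 7.4 7.6 0.0
      vertex 7.4 7.6 24.5
    endloop
  endfacet
  facet normal 0.8706 0.4921 0.0000
    outer loop
      vertex 8.7 5.3 0.0
      vertex 7.4 7.6 24.5
      vertex 8.7 5.3 24.5
    endloop
  endfacet
  facet normal 0.4327 0.9015 0.0000
    outer loop
      vertex 7.4 7.6 0.0
      vertex 4.9 8.8 0.0
      vertex 4.9 8.8 24.5
    endloop
  endfacet
  facet normal 0.4327 0.9015 0.0000
    outer loop
      vertex 7.4 7.6 0.0
      vertex 4.9 8.8 24.5
      vertex 7.4 7.6 24.5
    endloop
  endfacet
  facet normal -0.2169 0.9762 0.0000
    outer loop
      vertex 4.9 8.8 0.0
      vertex 2.2 8.2 0.0
      vertex 2.2 8.2 24.5
    endloop
  endfacet
  facet normal -0.2169 0.9762 0.0000
    outer loop
      vertex 4.9 8.8 0.0
      vertex 2.2 8.2 24.5
      vertex 4.9 8.8 24.5
    endloop
  endfacet
  facet normal -0.7433 0.6690 0.0000
    outer loop
      vertex 2.2 8.2 0.0
      vertex 0.4 6.2 0.0
      vertex 0.4 6.2 24.5
    endloop
  endfacet
  facet normal -0.7433 0.6690 0.0000
    outer loop
      vertex 2.2 8.2 0.0
      vertex 0.4 6.2 24.5
      vertex 2.2 8.2 24.5
    endloop
  endfacet
  facet normal -0.9939 0.1104 0.0000
    outer loop
      vertex 0.4 6.2 0.0
      vertex 0.1 3.5 0.0
      vertex 0.1 3.5 24.5
    endloop
  endfacet
  facet normal -0.9939 0.1104 0.0000
    outer loop
      vertex 0.4 6.2 0.0
      vertex 0.1 3.5 24.5
      vertex 0.4 6.2 24.5
    endloop
  endfacet
  facet normal -0.8706 -0.4921 0.0000
    outer loop
      vertex 0.1 3.5 0.0
      vertex 1.4 1.2 0.0
      vertex 1.4 1.2 24.5
    endloop
  endfacet
  facet normal -0.8706 -0.4921 0.0000
    outer loop
      vertex 0.1 3.5 0.0
      vertex 1.4 1.2 24.5
      vertex 0.1 3.5 24.5
    endloop
  endfacet
  facet normal -0.4327 -0.9015 0.0000
    outer loop
      vertex 1.4 1.2 0.0
      vertex 3.9 0.0 0.0
      vertex 3.9 0.0 24.5
    endloop
  endfacet
  facet normal -0.4327 -0.9015 0.0000
    outer loop
      vertex 1.4 1.2 0.0
      vertex 3.9 0.0 24.5
      vertex 1.4 1.2 24.5
    endloop
  endfacet
  facet normal 0.2169 -0.9762 0.0000
    outer loop
      vertex 3.9 0.0 0.0
      vertex 6.6 0.6 0.0
      vertex 6.6 0.6 24.5
    endloop
  endfacet
  facet normal 0.2169 -0.9762 0.0000
    outer loop
      vertex 3.9 0.0 0.0
      vertex 6.6 0.6 24.5
      vertex 3.9 0.0 24.5
    endloop
  endfacet
  facet normal 0.7433 -0.6690 0.0000
    outer loop
      vertex 6.6 0.6 0.0
      vertex 8.4 2.6 0.0
      vertex 8.4 2.6 24.5
    endloop
  endfacet
  facet normal 0.7433 -0.6690 0.0000
    outer loop
      vertex 6.6 0.6 0.0
      vertex 8.4 2.6 24.5
      vertex 6.6 0.6 24.5
    endloop
  endfacet
  facet normal 0.9939 -0.1104 0.0000
    outer loop
      vertex 8.4 2.6 0.0
      vertex 8.7 5.3 0.0
      vertex 8.7 5.3 24.5
    endloop
  endfacet
  facet normal 0.9939 -0.1104 0.0000
    outer loop
      vertex 8.4 2.6 0.0
      vertex 8.7 5.3 24.5
      vertex 8.4 2.6 24.5
    endloop
  endfacet
endsolid part

The G0 Z moves step by Δz≈3.1 mm. Every layer's G1 loop is the same polygon, so the solid is a straight extrusion of it from z=0 to z≈24.5. Closing with flat bottom and top caps and triangulating gives 36 facets — a regular 10-sided prism (a cylinder approximated with 10 flat sides), circumscribed radius ≈ 4.4 mm, height ≈ 24.5 mm.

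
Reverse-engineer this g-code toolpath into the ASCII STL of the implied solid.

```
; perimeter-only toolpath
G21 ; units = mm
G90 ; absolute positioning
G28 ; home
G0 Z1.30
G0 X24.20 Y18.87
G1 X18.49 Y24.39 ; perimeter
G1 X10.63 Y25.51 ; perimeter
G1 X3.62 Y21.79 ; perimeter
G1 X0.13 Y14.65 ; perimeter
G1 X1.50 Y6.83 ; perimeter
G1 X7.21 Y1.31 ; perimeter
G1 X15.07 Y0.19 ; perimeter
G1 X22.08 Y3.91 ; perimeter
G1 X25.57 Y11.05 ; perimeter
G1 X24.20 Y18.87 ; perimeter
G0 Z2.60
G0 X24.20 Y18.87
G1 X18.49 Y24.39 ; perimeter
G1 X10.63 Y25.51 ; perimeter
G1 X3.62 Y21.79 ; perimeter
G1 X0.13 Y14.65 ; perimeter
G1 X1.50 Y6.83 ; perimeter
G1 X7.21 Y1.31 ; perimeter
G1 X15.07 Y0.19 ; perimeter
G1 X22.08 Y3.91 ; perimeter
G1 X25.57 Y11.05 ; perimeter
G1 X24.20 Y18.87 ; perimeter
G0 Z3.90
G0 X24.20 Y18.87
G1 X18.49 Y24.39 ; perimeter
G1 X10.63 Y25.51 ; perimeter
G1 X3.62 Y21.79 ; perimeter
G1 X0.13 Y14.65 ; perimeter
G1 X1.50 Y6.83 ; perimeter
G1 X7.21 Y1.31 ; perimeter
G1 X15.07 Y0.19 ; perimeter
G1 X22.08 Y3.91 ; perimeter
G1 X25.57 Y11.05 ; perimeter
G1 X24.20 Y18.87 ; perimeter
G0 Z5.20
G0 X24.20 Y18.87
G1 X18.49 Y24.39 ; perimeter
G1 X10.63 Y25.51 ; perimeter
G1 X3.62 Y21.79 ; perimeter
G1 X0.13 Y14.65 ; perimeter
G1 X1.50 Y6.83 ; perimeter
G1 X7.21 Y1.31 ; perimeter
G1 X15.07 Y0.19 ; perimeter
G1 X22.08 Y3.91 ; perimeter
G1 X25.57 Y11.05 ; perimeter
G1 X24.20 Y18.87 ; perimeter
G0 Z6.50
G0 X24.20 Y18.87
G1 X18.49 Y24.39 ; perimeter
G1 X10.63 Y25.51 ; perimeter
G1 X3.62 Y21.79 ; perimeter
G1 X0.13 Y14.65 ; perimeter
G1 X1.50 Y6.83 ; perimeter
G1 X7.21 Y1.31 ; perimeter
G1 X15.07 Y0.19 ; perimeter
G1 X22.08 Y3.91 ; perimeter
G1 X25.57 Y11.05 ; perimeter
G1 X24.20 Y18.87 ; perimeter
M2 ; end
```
solid part
  facet normal 0.0000 0.0000 -1.0000
    outer loop
      vertex 10.63 25.51 0.00
      vertex 18.49 24.39 0.00
      vertex 24.20 18.87 0.00
    endloop
  endfacet
  facet normal 0.0000 0.0000 -1.0000
    outer loop
      vertex 3.62 21.79 0.00
      vertex 10.63 25.51 0.00
      vertex 24.20 18.87 0.00
    endloop
  endfacet
  facet normal 0.0000 0.0000 -1.0000
    outer loop
      vertex 0.13 14.65 0.00
      vertex 3.62 21.79 0.00
      vertex 24.20 18.87 0.00
    endloop
  endfacet
  facet normal 0.0000 0.0000 -1.0000
    outer loop
      vertex 1.50 6.83 0.00
      vertex 0.13 14.65 0.00
      vertex 24.20 18.87 0.00
    endloop
  endfacet
  facet normal 0.0000 0.0000 -1.0000
    outer loop
      vertex 7.21 1.31 0.00
      vertex 1.50 6.83 0.00
      vertex 24.20 18.87 0.00
    endloop
  endfacet
  facet normal 0.0000 0.0000 -1.0000
    outer loop
      vertex 15.07 0.19 0.00
      vertex 7.21 1.31 0.00
      vertex 24.20 18.87 0.00
    endloop
  endfacet
  facet normal 0.0000 0.0000 -1.0000
    outer loop
      vertex 22.08 3.91 0.00
      vertex 15.07 0.19 0.00
      vertex 24.20 18.87 0.00
    endloop
  endfacet
  facet normal 0.0000 0.0000 -1.0000
    outer loop
      vertex 25.57 11.05 0.00
      vertex 22.08 3.91 0.00
      vertex 24.20 18.87 0.00
    endloop
  endfacet
  facet normal 0.0000 0.0000 1.0000
    outer loop
      vertex 24.20 18.87 6.50
      vertex 18.49 24.39 6.50
      vertex 10.63 25.51 6.50
    endloop
  endfacet
  facet normal 0.0000 0.0000 1.0000
    outer loop
      vertex 24.20 18.87 6.50
      vertex 10.63 25.51 6.50
      vertex 3.62 21.79 6.50
    endloop
  endfacet
  facet normal 0.0000 0.0000 1.0000
    outer loop
      vertex 24.20 18.87 6.50
      vertex 3.62 21.79 6.50
      vertex 0.13 14.65 6.50
    endloop
  endfacet
  facet normal 0.0000 0.0000 1.0000
    outer loop
      vertex 24.20 18.87 6.50
      vertex 0.13 14.65 6.50
      vertex 1.50 6.83 6.50
    endloop
  endfacet
  facet normal 0.0000 0.0000 1.0000
    outer loop
      vertex 24.20 18.87 6.50
      vertex 1.50 6.83 6.50
      vertex 7.21 1.31 6.50
    endloop
  endfacet
  facet normal 0.0000 0.0000 1.0000
    outer loop
      vertex 24.20 18.87 6.50
      vertex 7.21 1.31 6.50
      vertex 15.07 0.19 6.50
    endloop
  endfacet
  facet normal 0.0000 0.0000 1.0000
    outer loop
      vertex 24.20 18.87 6.50
      vertex 15.07 0.19 6.50
      vertex 22.08 3.91 6.50
    endloop
  endfacet
  facet normal 0.0000 0.0000 1.0000
    outer loop
      vertex 24.20 18.87 6.50
      vertex 22.08 3.91 6.50
      vertex 25.57 11.05 6.50
    endloop
  endfacet
  facet normal 0.6950 0.7190 0.0000
    outer loop
      vertex 24.20 18.87 0.00
      vertex 18.49 24.39 0.00
      vertex 18.49 24.39 6.50
    endloop
  endfacet
  facet normal 0.6950 0.7190 0.0000
    outer loop
      vertex 24.20 18.87 0.00
      vertex 18.49 24.39 6.50
      vertex 24.20 18.87 6.50
    endloop
  endfacet
  facet normal 0.1411 0.9900 0.0000
    outer loop
      vertex 18.49 24.39 0.00
      vertex 10.63 25.51 0.00
      vertex 10.63 25.51 6.50
    endloop
  endfacet
  facet normal 0.1411 0.9900 0.0000
    outer loop
      vertex 18.49 24.39 0.00
      vertex 10.63 25.51 6.50
      vertex 18.49 24.39 6.50
    endloop
  endfacet
  facet normal -0.4688 0.8833 0.0000
    outer loop
      vertex 10.63 25.51 0.00
      vertex 3.62 21.79 0.00
      vertex 3.62 21.79 6.50
    endloop
  endfacet
  facet normal -0.4688 0.8833 0.0000
    outer loop
      vertex 10.63 25.51 0.00
      vertex 3.62 21.79 6.50
      vertex 10.63 25.51 6.50
    endloop
  endfacet
  facet normal -0.8984 0.4391 0.0000
    outer loop
      vertex 3.62 21.79 0.00
      vertex 0.13 14.65 0.00
      vertex 0.13 14.65 6.50
    endloop
  endfacet
  facet normal -0.8984 0.4391 0.0000
    outer loop
      vertex 3.62 21.79 0.00
      vertex 0.13 14.65 6.50
      vertex 3.62 21.79 6.50
    endloop
  endfacet
  facet normal -0.9850 -0.1726 0.0000
    outer loop
      vertex 0.13 14.65 0.00
      vertex 1.50 6.83 0.00
      vertex 1.50 6.83 6.50
    endloop
  endfacet
  facet normal -0.9850 -0.1726 0.0000
    outer loop
      vertex 0.13 14.65 0.00
      vertex 1.50 6.83 6.50
      vertex 0.13 14.65 6.50
    endloop
  endfacet
  facet normal -0.6950 -0.7190 0.0000
    outer loop
      vertex 1.50 6.83 0.00
      vertex 7.21 1.31 0.00
      vertex 7.21 1.31 6.50
    endloop
  endfacet
  facet normal -0.6950 -0.7190 0.0000
    outer loop
      vertex 1.50 6.83 0.00
      vertex 7.21 1.31 6.50
      vertex 1.50 6.83 6.50
    endloop
  endfacet
  facet normal -0.1411 -0.9900 0.0000
    outer loop
      vertex 7.21 1.31 0.00
      vertex 15.07 0.19 0.00
      vertex 15.07 0.19 6.50
    endloop
  endfacet
  facet normal -0.1411 -0.9900 0.0000
    outer loop
      vertex 7.21 1.31 0.00
      vertex 15.07 0.19 6.50
      vertex 7.21 1.31 6.50
    endloop
  endfacet
  facet normal 0.4688 -0.8833 0.0000
    outer loop
      vertex 15.07 0.19 0.00
      vertex 22.08 3.91 0.00
      vertex 22.08 3.91 6.50
    endloop
  endfacet
  facet normal 0.4688 -0.8833 0.0000
    outer loop
      vertex 15.07 0.19 0.00
      vertex 22.08 3.91 6.50
      vertex 15.07 0.19 6.50
    endloop
  endfacet
  facet normal 0.8984 -0.4391 0.0000
    outer loop
      vertex 22.08 3.91 0.00
      vertex 25.57 11.05 0.00
      vertex 25.57 11.05 6.50
    endloop
  endfacet
  facet normal 0.8984 -0.4391 0.0000
    outer loop
      vertex 22.08 3.91 0.00
      vertex 25.57 11.05 6.50
      vertex 22.08 3.91 6.50
    endloop
  endfacet
  facet normal 0.9850 0.1726 0.0000
    outer loop
      vertex 25.57 11.05 0.00
      vertex 24.20 18.87 0.00
      vertex 24.20 18.87 6.50
    endloop
  endfacet
  facet normal 0.9850 0.1726 0.0000
    outer loop
      vertex 25.57 11.05 0.00
      vertex 24.20 18.87 6.50
      vertex 25.57 11.05 6.50
    endloop
  endfacet
endsolid part

The G0 Z moves step by Δz≈1.30 mm. Every layer's G1 loop is the same polygon, so the solid is a straight extrusion of it from z=0 to z≈6.5. Closing with flat bottom and top caps and triangulating gives 36 facets — a regular 10-sided prism (a cylinder approximated with 10 flat sides), circumscribed radius ≈ 12.8 mm, height ≈ 6.5 mm.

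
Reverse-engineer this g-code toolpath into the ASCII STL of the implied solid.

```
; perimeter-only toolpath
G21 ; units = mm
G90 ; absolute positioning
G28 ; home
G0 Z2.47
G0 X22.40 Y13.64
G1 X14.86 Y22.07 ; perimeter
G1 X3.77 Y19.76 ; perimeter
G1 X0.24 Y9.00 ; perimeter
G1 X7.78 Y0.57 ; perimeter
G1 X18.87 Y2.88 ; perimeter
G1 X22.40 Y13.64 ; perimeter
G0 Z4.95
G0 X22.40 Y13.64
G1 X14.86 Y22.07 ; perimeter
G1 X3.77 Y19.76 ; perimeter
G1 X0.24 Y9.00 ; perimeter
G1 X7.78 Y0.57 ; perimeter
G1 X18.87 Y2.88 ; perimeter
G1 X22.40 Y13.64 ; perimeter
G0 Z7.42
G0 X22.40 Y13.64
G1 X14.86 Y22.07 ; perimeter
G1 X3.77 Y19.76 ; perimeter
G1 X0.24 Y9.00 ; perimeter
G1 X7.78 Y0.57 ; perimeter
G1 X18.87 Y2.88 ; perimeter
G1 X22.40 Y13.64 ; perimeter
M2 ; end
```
solid part
  facet normal 0.0000 0.0000 -1.0000
    outer loop
      vertex 3.77 19.76 0.00
      vertex 14.86 22.07 0.00
      vertex 22.40 13.64 0.00
    endloop
  endfacet
  facet normal 0.0000 0.0000 -1.0000
    outer loop
      vertex 0.24 9.00 0.00
      vertex 3.77 19.76 0.00
      vertex 22.40 13.64 0.00
    endloop
  endfacet
  facet normal 0.0000 0.0000 -1.0000
    outer loop
      vertex 7.78 0.57 0.00
      vertex 0.24 9.00 0.00
      vertex 22.40 13.64 0.00
    endloop
  endfacet
  facet normal 0.0000 0.0000 -1.0000
    outer loop
      vertex 18.87 2.88 0.00
      vertex 7.78 0.57 0.00
      vertex 22.40 13.64 0.00
    endloop
  endfacet
  facet normal 0.0000 0.0000 1.0000
    outer loop
      vertex 22.40 13.64 7.42
      vertex 14.86 22.07 7.42
      vertex 3.77 19.76 7.42
    endloop
  endfacet
  facet normal 0.0000 0.0000 1.0000
    outer loop
      vertex 22.40 13.64 7.42
      vertex 3.77 19.76 7.42
      vertex 0.24 9.00 7.42
    endloop
  endfacet
  facet normal 0.0000 0.0000 1.0000
    outer loop
      vertex 22.40 13.64 7.42
      vertex 0.24 9.00 7.42
      vertex 7.78 0.57 7.42
    endloop
  endfacet
  facet normal 0.0000 0.0000 1.0000
    outer loop
      vertex 22.40 13.64 7.42
      vertex 7.78 0.57 7.42
      vertex 18.87 2.88 7.42
    endloop
  endfacet
  facet normal 0.7454 0.6667 0.0000
    outer loop
      vertex 22.40 13.64 0.00
      vertex 14.86 22.07 0.00
      vertex 14.86 22.07 7.42
    endloop
  endfacet
  facet normal 0.7454 0.6667 0.0000
    outer loop
      vertex 22.40 13.64 0.00
      vertex 14.86 22.07 7.42
      vertex 22.40 13.64 7.42
    endloop
  endfacet
  facet normal -0.2039 0.9790 0.0000
    outer loop
      vertex 14.86 22.07 0.00
      vertex 3.77 19.76 0.00
      vertex 3.77 19.76 7.42
    endloop
  endfacet
  facet normal -0.2039 0.9790 0.0000
    outer loop
      vertex 14.86 22.07 0.00
      vertex 3.77 19.76 7.42
      vertex 14.86 22.07 7.42
    endloop
  endfacet
  facet normal -0.9502 0.3117 0.0000
    outer loop
      vertex 3.77 19.76 0.00
      vertex 0.24 9.00 0.00
      vertex 0.24 9.00 7.42
    endloop
  endfacet
  facet normal -0.9502 0.3117 0.0000
    outer loop
      vertex 3.77 19.76 0.00
      vertex 0.24 9.00 7.42
      vertex 3.77 19.76 7.42
    endloop
  endfacet
  facet normal -0.7454 -0.6667 0.0000
    outer loop
      vertex 0.24 9.00 0.00
      vertex 7.78 0.57 0.00
      vertex 7.78 0.57 7.42
    endloop
  endfacet
  facet normal -0.7454 -0.6667 0.0000
    outer loop
      vertex 0.24 9.00 0.00
      vertex 7.78 0.57 7.42
      vertex 0.24 9.00 7.42
    endloop
  endfacet
  facet normal 0.2039 -0.9790 0.0000
    outer loop
      vertex 7.78 0.57 0.00
      vertex 18.87 2.88 0.00
      vertex 18.87 2.88 7.42
    endloop
  endfacet
  facet normal 0.2039 -0.9790 0.0000
    outer loop
      vertex 7.78 0.57 0.00
      vertex 18.87 2.88 7.42
      vertex 7.78 0.57 7.42
    endloop
  endfacet
  facet normal 0.9502 -0.3117 0.0000
    outer loop
      vertex 18.87 2.88 0.00
      vertex 22.40 13.64 0.00
      vertex 22.40 13.64 7.42
    endloop
  endfacet
  facet normal 0.9502 -0.3117 0.0000
    outer loop
      vertex 18.87 2.88 0.00
      vertex 22.40 13.64 7.42
      vertex 18.87 2.88 7.42
    endloop
  endfacet
endsolid part

The G0 Z moves step by Δz≈2.47 mm. Every layer's G1 loop is the same polygon, so the solid is a straight extrusion of it from z=0 to z≈7.42. Closing with flat bottom and top caps and triangulating gives 20 facets — a regular 6-sided prism (a cylinder approximated with 6 flat sides), circumscribed radius ≈ 11.3 mm, height ≈ 7.42 mm.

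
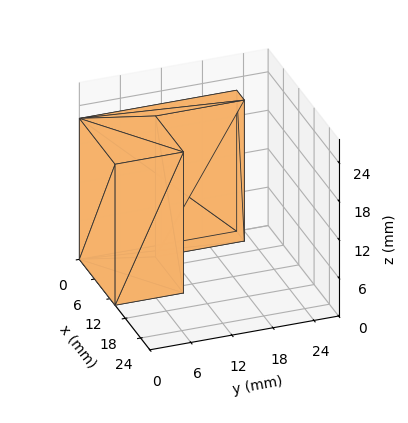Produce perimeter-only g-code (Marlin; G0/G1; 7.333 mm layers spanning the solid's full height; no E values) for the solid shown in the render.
Reading the render: the shape is an L-shaped prism: outer 14 × 23 mm, arm thicknesses ≈ 10 mm (horizontal) and 3 mm (vertical), extruded 22 mm in z (dimensions read to the nearest mm from the axis ticks). For the g-code, the solid's height is divided into equal slices at the stated Δz and each level perimeter traced with G1 moves after a G0 lift.

; perimeter-only toolpath
G21 ; units = mm
G90 ; absolute positioning
G28 ; home
; layer 1
G0 Z7.333
G0 X0.000 Y0.000
G1 X14.000 Y0.000
G1 X14.000 Y10.000
G1 X3.000 Y10.000
G1 X3.000 Y23.000
G1 X0.000 Y23.000
G1 X0.000 Y0.000
; layer 2
G0 Z14.667
G0 X0.000 Y0.000
G1 X14.000 Y0.000
G1 X14.000 Y10.000
G1 X3.000 Y10.000
G1 X3.000 Y23.000
G1 X0.000 Y23.000
G1 X0.000 Y0.000
; layer 3
G0 Z22.000
G0 X0.000 Y0.000
G1 X14.000 Y0.000
G1 X14.000 Y10.000
G1 X3.000 Y10.000
G1 X3.000 Y23.000
G1 X0.000 Y23.000
G1 X0.000 Y0.000
M2 ; end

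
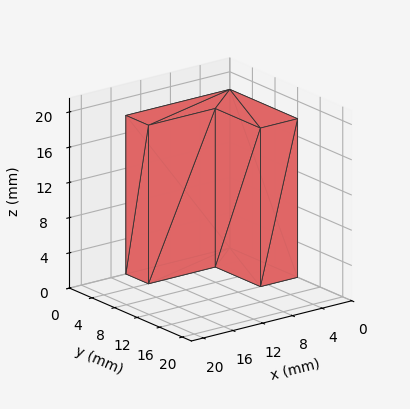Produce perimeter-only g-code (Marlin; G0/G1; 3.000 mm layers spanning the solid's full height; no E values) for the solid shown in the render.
Reading the render: the shape is an L-shaped prism: outer 14 × 12 mm, arm thicknesses ≈ 4 mm (horizontal) and 5 mm (vertical), extruded 18 mm in z (dimensions read to the nearest mm from the axis ticks). For the g-code, the solid's height is divided into equal slices at the stated Δz and each level perimeter traced with G1 moves after a G0 lift.

; perimeter-only toolpath
G21 ; units = mm
G90 ; absolute positioning
G28 ; home
; layer 1
G0 Z3.000
G0 X0.000 Y0.000
G1 X14.000 Y0.000
G1 X14.000 Y4.000
G1 X5.000 Y4.000
G1 X5.000 Y12.000
G1 X0.000 Y12.000
G1 X0.000 Y0.000
; layer 2
G0 Z6.000
G0 X0.000 Y0.000
G1 X14.000 Y0.000
G1 X14.000 Y4.000
G1 X5.000 Y4.000
G1 X5.000 Y12.000
G1 X0.000 Y12.000
G1 X0.000 Y0.000
; layer 3
G0 Z9.000
G0 X0.000 Y0.000
G1 X14.000 Y0.000
G1 X14.000 Y4.000
G1 X5.000 Y4.000
G1 X5.000 Y12.000
G1 X0.000 Y12.000
G1 X0.000 Y0.000
; layer 4
G0 Z12.000
G0 X0.000 Y0.000
G1 X14.000 Y0.000
G1 X14.000 Y4.000
G1 X5.000 Y4.000
G1 X5.000 Y12.000
G1 X0.000 Y12.000
G1 X0.000 Y0.000
; layer 5
G0 Z15.000
G0 X0.000 Y0.000
G1 X14.000 Y0.000
G1 X14.000 Y4.000
G1 X5.000 Y4.000
G1 X5.000 Y12.000
G1 X0.000 Y12.000
G1 X0.000 Y0.000
; layer 6
G0 Z18.000
G0 X0.000 Y0.000
G1 X14.000 Y0.000
G1 X14.000 Y4.000
G1 X5.000 Y4.000
G1 X5.000 Y12.000
G1 X0.000 Y12.000
G1 X0.000 Y0.000
M2 ; end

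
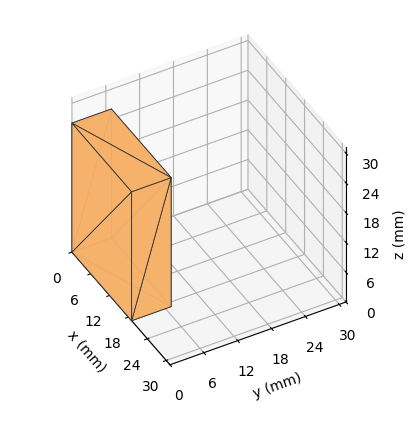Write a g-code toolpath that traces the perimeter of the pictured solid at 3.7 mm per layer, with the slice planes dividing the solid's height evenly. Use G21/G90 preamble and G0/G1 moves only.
Reading the render: the shape is a rectangular box, roughly 19 × 7 mm footprint and 26 mm tall (dimensions read to the nearest mm from the axis ticks). For the g-code, the solid's height is divided into equal slices at the stated Δz and each level perimeter traced with G1 moves after a G0 lift.

; perimeter-only toolpath
G21 ; units = mm
G90 ; absolute positioning
G28 ; home
; layer 1
G0 Z3.7
G0 X0.0 Y0.0
G1 X19.0 Y0.0
G1 X19.0 Y7.0
G1 X0.0 Y7.0
G1 X0.0 Y0.0
; layer 2
G0 Z7.4
G0 X0.0 Y0.0
G1 X19.0 Y0.0
G1 X19.0 Y7.0
G1 X0.0 Y7.0
G1 X0.0 Y0.0
; layer 3
G0 Z11.1
G0 X0.0 Y0.0
G1 X19.0 Y0.0
G1 X19.0 Y7.0
G1 X0.0 Y7.0
G1 X0.0 Y0.0
; layer 4
G0 Z14.9
G0 X0.0 Y0.0
G1 X19.0 Y0.0
G1 X19.0 Y7.0
G1 X0.0 Y7.0
G1 X0.0 Y0.0
; layer 5
G0 Z18.6
G0 X0.0 Y0.0
G1 X19.0 Y0.0
G1 X19.0 Y7.0
G1 X0.0 Y7.0
G1 X0.0 Y0.0
; layer 6
G0 Z22.3
G0 X0.0 Y0.0
G1 X19.0 Y0.0
G1 X19.0 Y7.0
G1 X0.0 Y7.0
G1 X0.0 Y0.0
; layer 7
G0 Z26.0
G0 X0.0 Y0.0
G1 X19.0 Y0.0
G1 X19.0 Y7.0
G1 X0.0 Y7.0
G1 X0.0 Y0.0
M2 ; end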